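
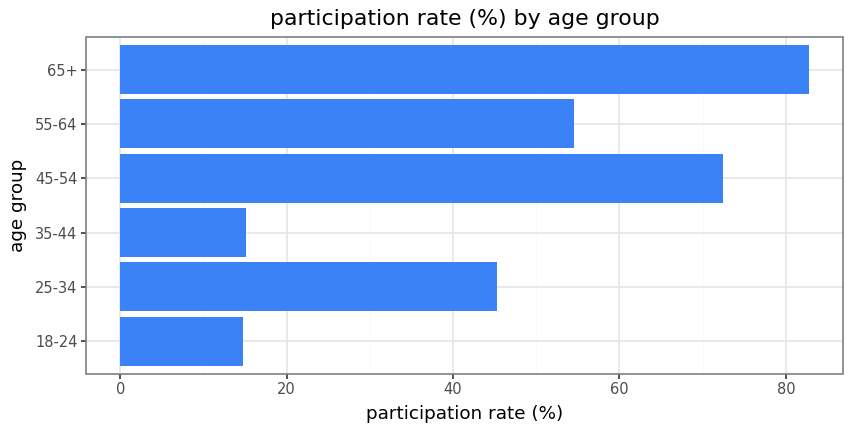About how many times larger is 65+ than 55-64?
≈ 1.6×

65+ ≈ 80, 55-64 ≈ 50; 80/50 ≈ 1.6.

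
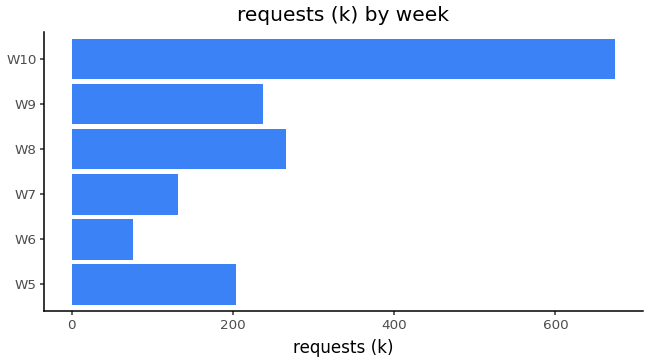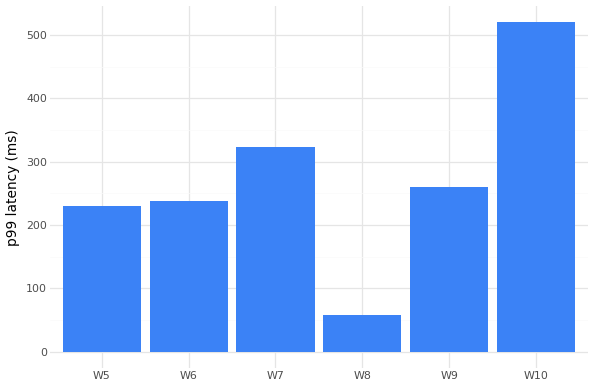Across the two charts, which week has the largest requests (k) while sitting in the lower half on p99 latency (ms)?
W8

Chart 2 median p99 latency (ms) ≈ 250; below-median weeks: W5, W6, W8. Among those, W8 has the highest requests (k) (≈ 300).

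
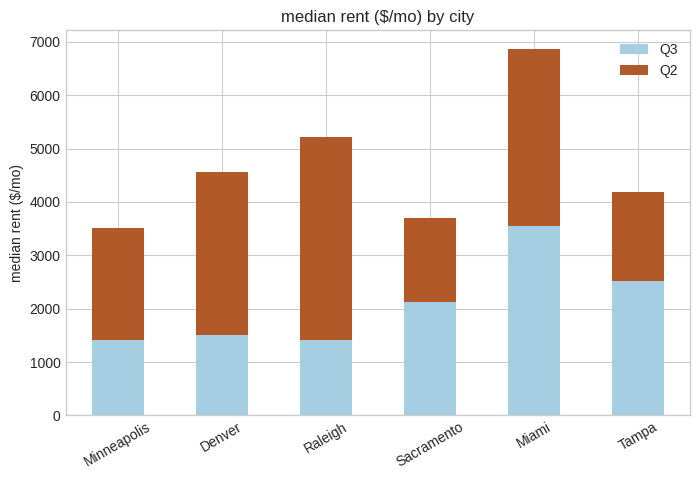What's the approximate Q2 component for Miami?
≈ 3000

Q2 top ≈ 7000, bottom ≈ 4000; segment ≈ 3000.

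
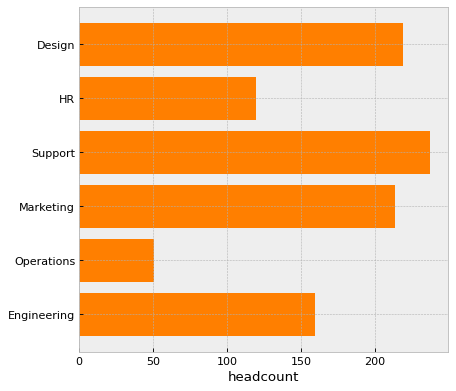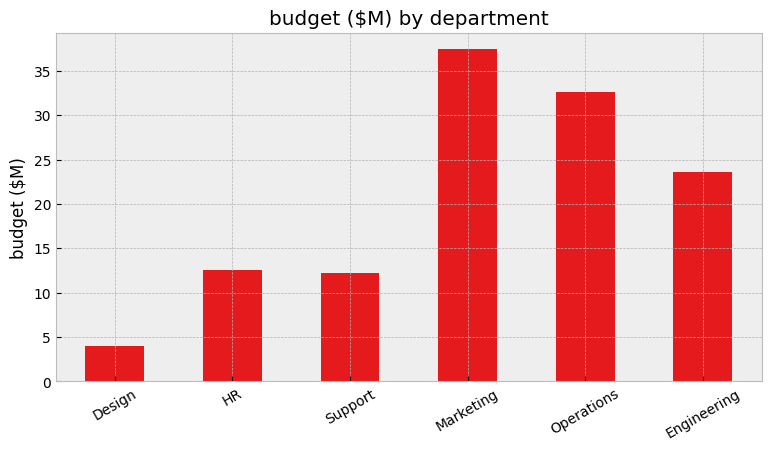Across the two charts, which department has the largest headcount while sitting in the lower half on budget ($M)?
Chart 2 median budget ($M) ≈ 20; below-median departments: Design, HR, Support. Among those, Support has the highest headcount (≈ 250).

Support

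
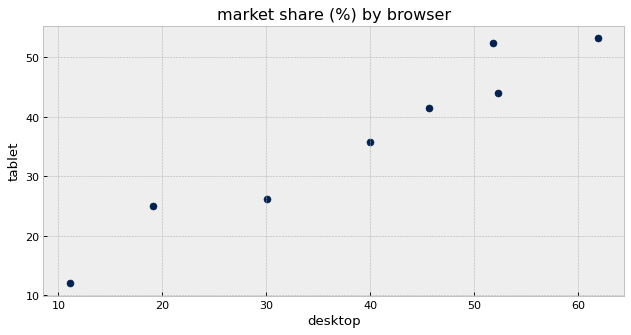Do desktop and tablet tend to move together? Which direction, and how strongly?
positive, strong

Points are positively correlated; strong (|r| ≈ 1.0).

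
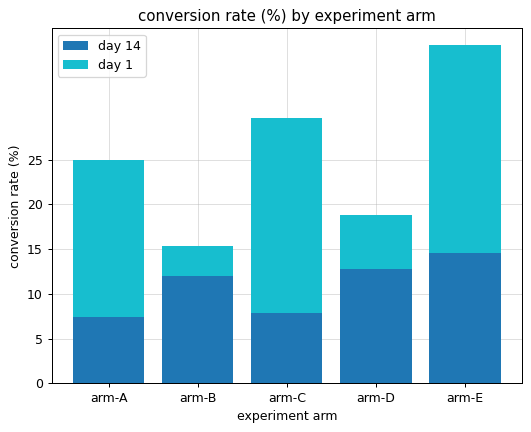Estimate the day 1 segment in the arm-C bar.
day 1 top ≈ 30, bottom ≈ 10; segment ≈ 20.

≈ 20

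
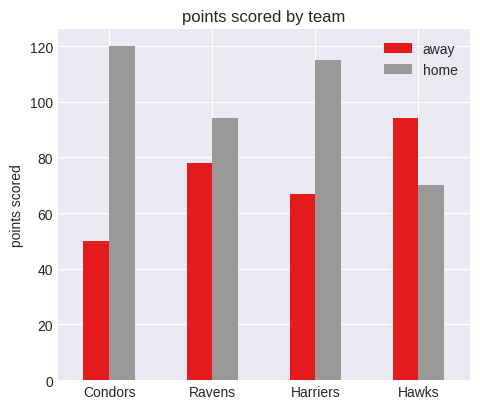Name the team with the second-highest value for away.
Top 3 for away: Hawks ≈ 90, Ravens ≈ 80, Harriers ≈ 70.

Ravens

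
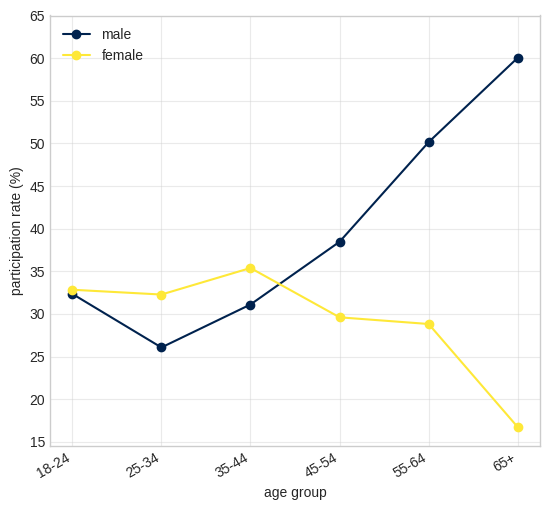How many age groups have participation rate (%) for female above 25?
Above 25: 18-24, 25-34, 35-44, 45-54, 55-64.

5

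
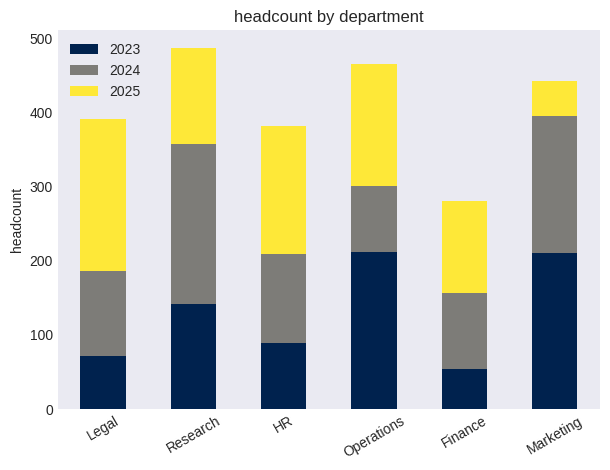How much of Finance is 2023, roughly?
≈ 50

2023 top ≈ 50, bottom ≈ 0; segment ≈ 50.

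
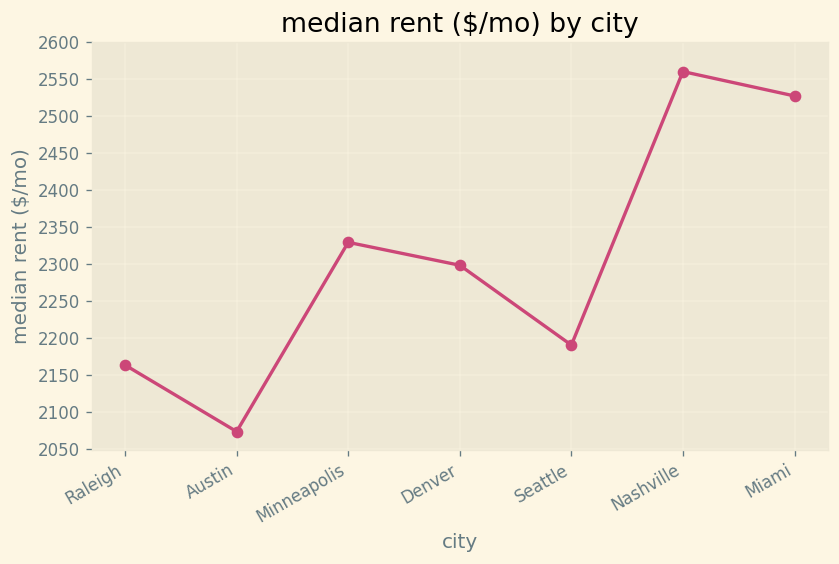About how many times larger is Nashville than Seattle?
Nashville ≈ 2550, Seattle ≈ 2200; 2550/2200 ≈ 1.16.

≈ 1.16×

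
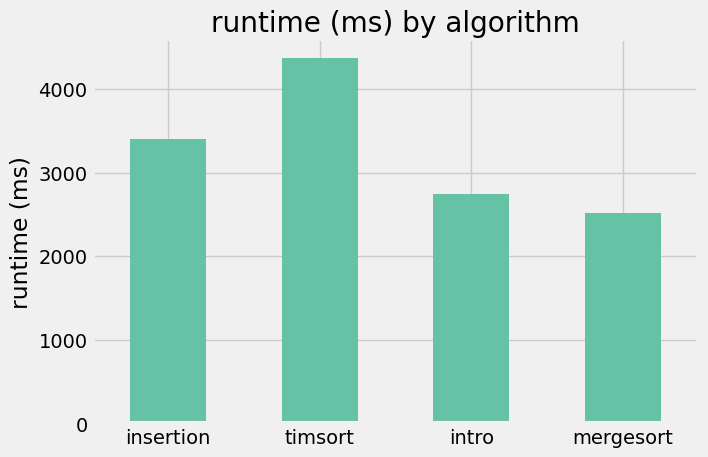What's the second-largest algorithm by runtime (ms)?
insertion

Top 3: timsort ≈ 4500, insertion ≈ 3500, intro ≈ 2500.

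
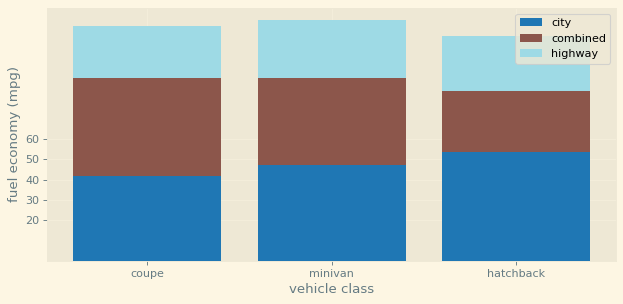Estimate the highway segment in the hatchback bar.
highway top ≈ 110, bottom ≈ 80; segment ≈ 30.

≈ 30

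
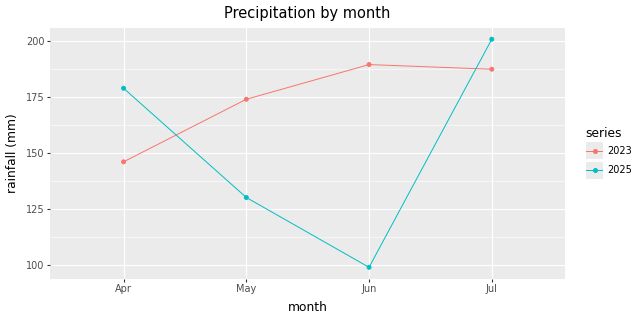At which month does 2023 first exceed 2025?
May

Apr: 2023 ≈ 150 vs 2025 ≈ 180 (not yet); May: 2023 ≈ 170 vs 2025 ≈ 130 (first crossover).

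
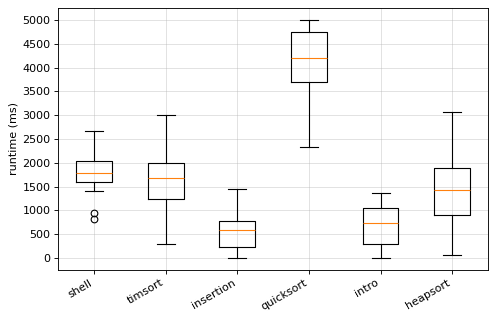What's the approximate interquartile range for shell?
Q3 ≈ 2000, Q1 ≈ 1500; IQR ≈ 500.

≈ 500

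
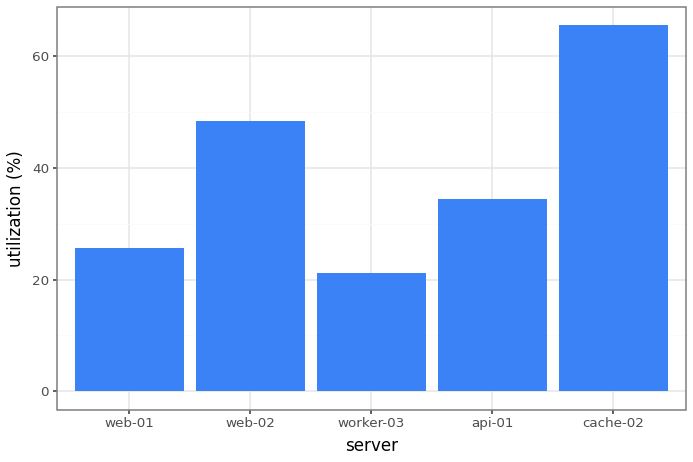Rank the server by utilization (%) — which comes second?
Top 3: cache-02 ≈ 70, web-02 ≈ 50, api-01 ≈ 30.

web-02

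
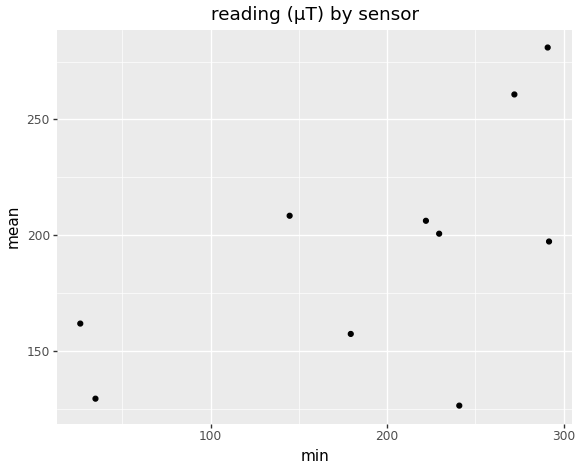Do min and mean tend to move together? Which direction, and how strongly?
Points are positively correlated; moderate (|r| ≈ 0.6).

positive, moderate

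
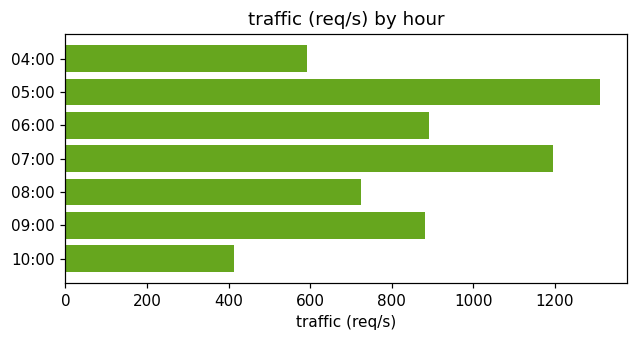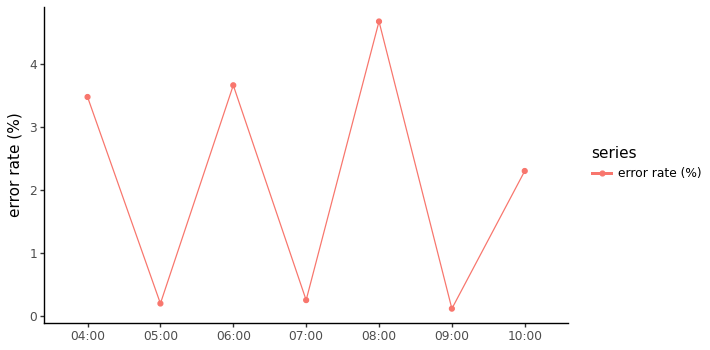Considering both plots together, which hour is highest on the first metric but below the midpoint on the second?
Chart 2 median error rate (%) ≈ 2.5; below-median hours: 05:00, 07:00, 09:00. Among those, 05:00 has the highest traffic (req/s) (≈ 1400).

05:00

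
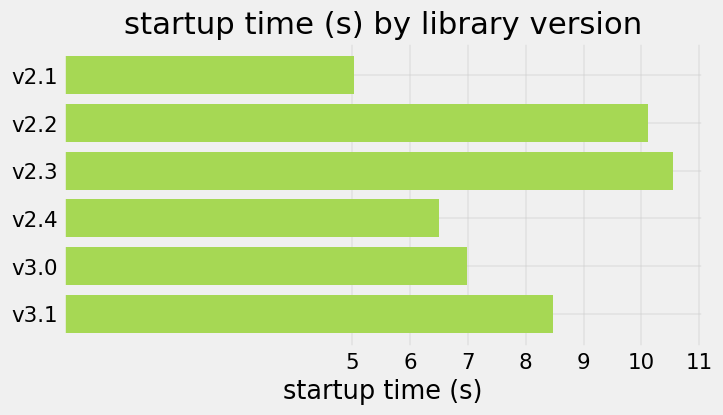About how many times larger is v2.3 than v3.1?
≈ 1.38×

v2.3 ≈ 11, v3.1 ≈ 8; 11/8 ≈ 1.38.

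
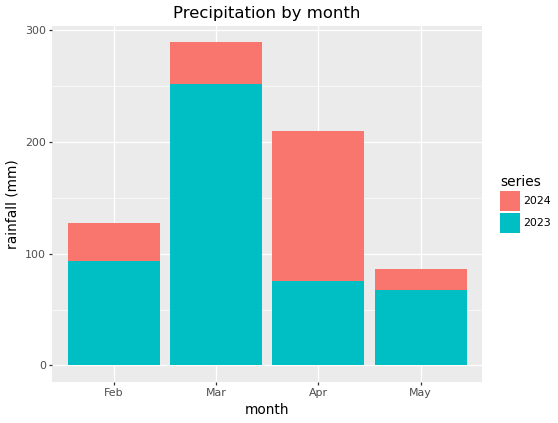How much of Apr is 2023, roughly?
≈ 75

2023 top ≈ 75, bottom ≈ 0; segment ≈ 75.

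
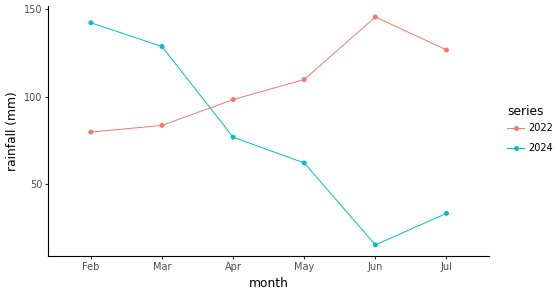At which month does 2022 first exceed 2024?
Mar: 2022 ≈ 80 vs 2024 ≈ 120 (not yet); Apr: 2022 ≈ 100 vs 2024 ≈ 80 (first crossover).

Apr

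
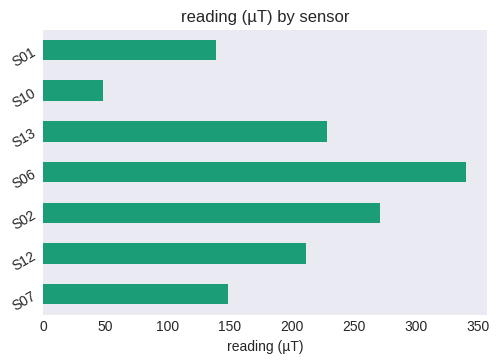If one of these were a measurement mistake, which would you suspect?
S10 ≈ 50; the rest sit between ≈ 150 and ≈ 350.

S10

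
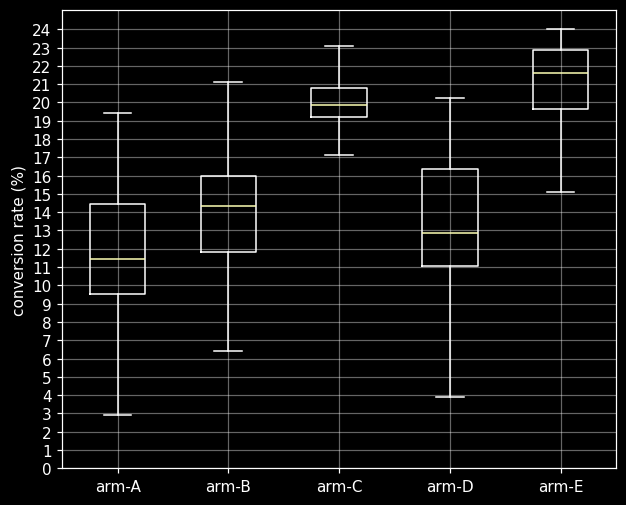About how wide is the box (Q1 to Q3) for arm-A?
≈ 4

Q3 ≈ 14, Q1 ≈ 10; IQR ≈ 4.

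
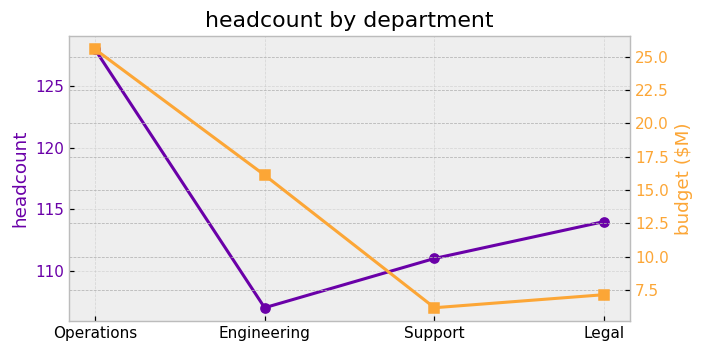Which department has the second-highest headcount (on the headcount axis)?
Legal

Top 3 (on the headcount axis): Operations ≈ 128, Legal ≈ 114, Support ≈ 112.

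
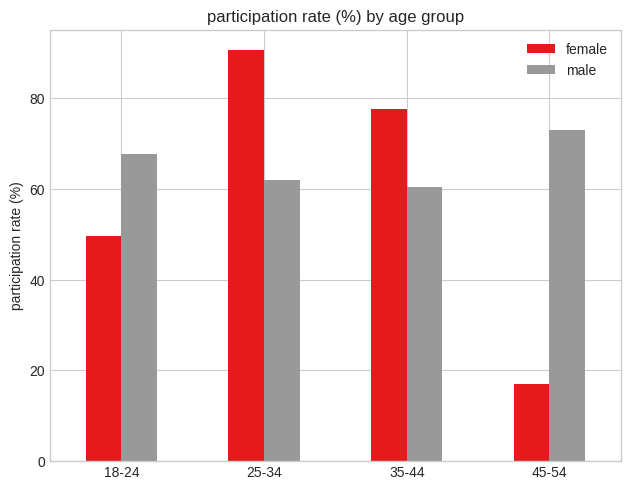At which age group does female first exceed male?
25-34

18-24: female ≈ 50 vs male ≈ 70 (not yet); 25-34: female ≈ 90 vs male ≈ 60 (first crossover).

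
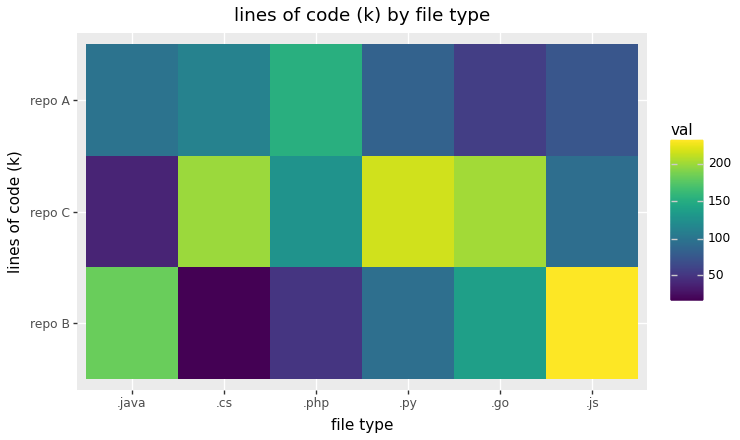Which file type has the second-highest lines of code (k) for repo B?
Top 3 for repo B: .js ≈ 240, .java ≈ 180, .go ≈ 140.

.java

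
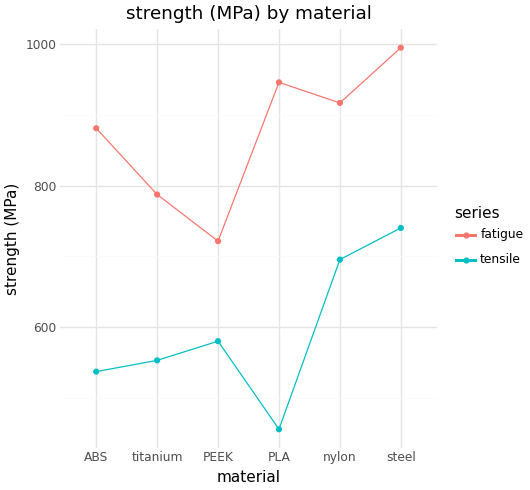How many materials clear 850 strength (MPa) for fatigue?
4

Above 850: ABS, PLA, nylon, steel.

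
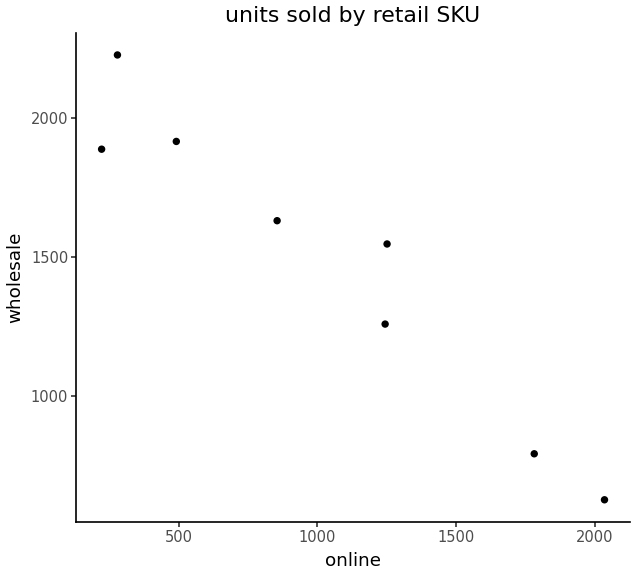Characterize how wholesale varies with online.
Points are negatively correlated; strong (|r| ≈ 1.0).

negative, strong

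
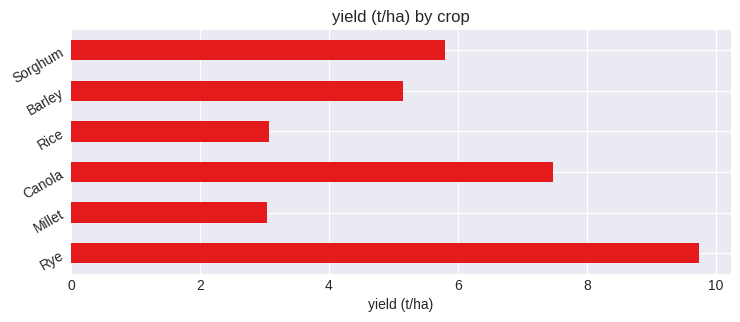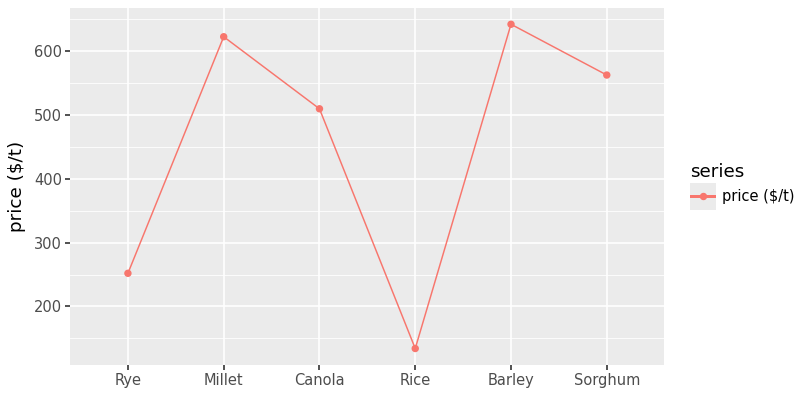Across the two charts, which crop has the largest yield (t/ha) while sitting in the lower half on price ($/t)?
Chart 2 median price ($/t) ≈ 500; below-median crops: Rye, Canola, Rice. Among those, Rye has the highest yield (t/ha) (≈ 10).

Rye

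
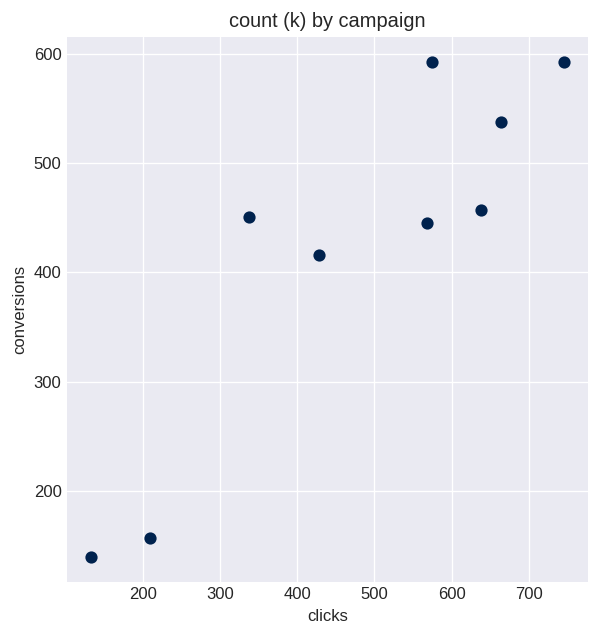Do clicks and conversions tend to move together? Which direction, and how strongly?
positive, strong

Points are positively correlated; strong (|r| ≈ 0.9).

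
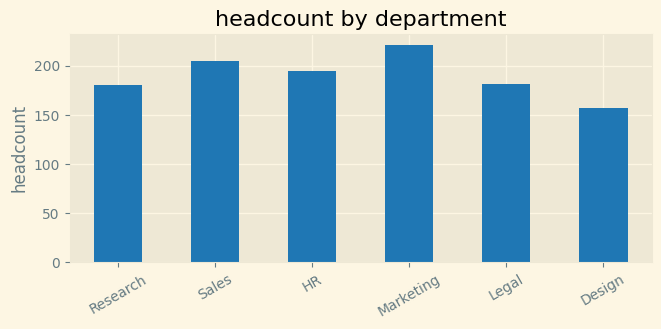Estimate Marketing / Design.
≈ 1.38×

Marketing ≈ 220, Design ≈ 160; 220/160 ≈ 1.38.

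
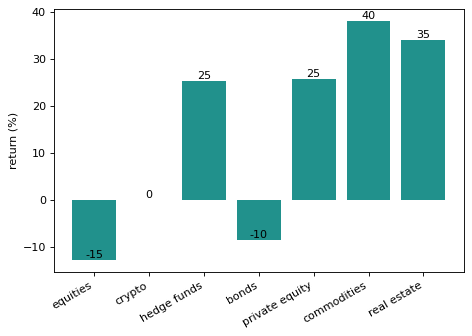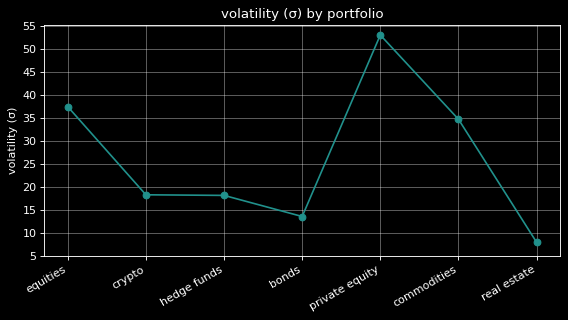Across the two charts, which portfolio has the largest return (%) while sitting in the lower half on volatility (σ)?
Chart 2 median volatility (σ) ≈ 20; below-median portfolios: hedge funds, bonds, real estate. Among those, real estate has the highest return (%) (≈ 35).

real estate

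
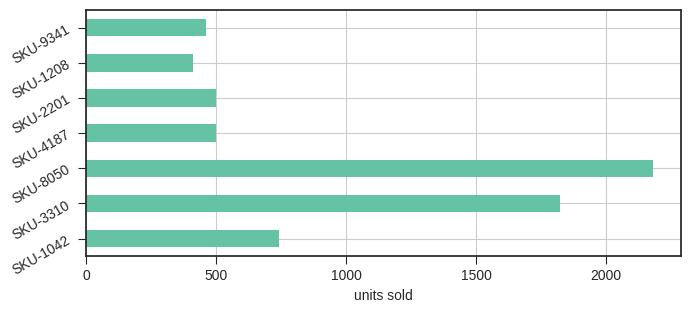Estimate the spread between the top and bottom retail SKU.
Max SKU-8050 ≈ 2200, min SKU-1208 ≈ 400; range ≈ 1800.

≈ 1800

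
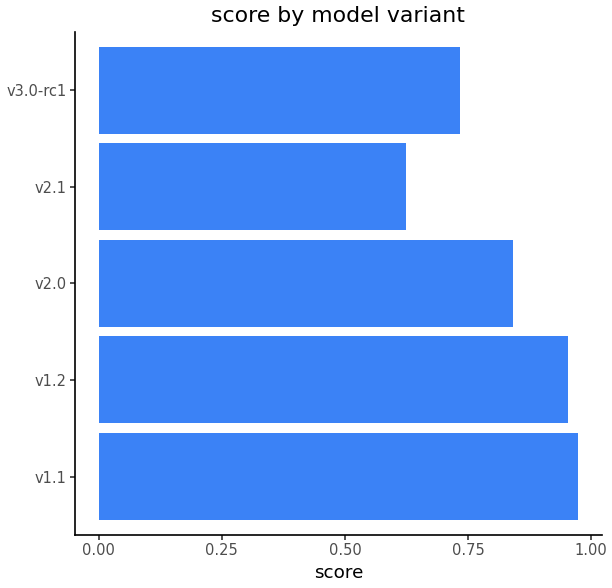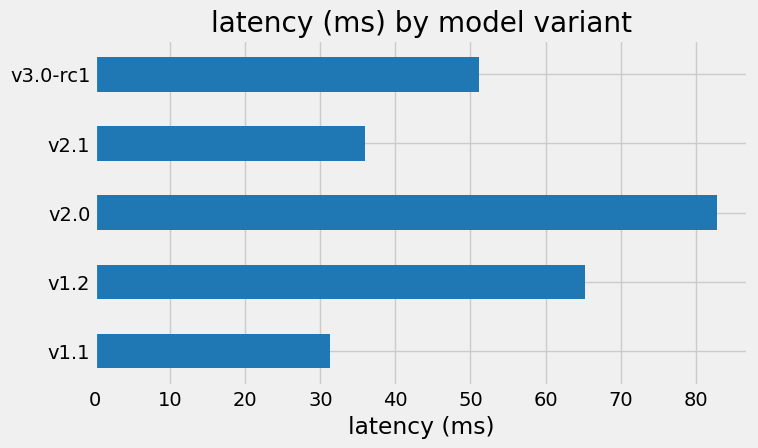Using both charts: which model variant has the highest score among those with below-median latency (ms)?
Chart 2 median latency (ms) ≈ 50; below-median model variants: v1.1, v2.1. Among those, v1.1 has the highest score (≈ 1).

v1.1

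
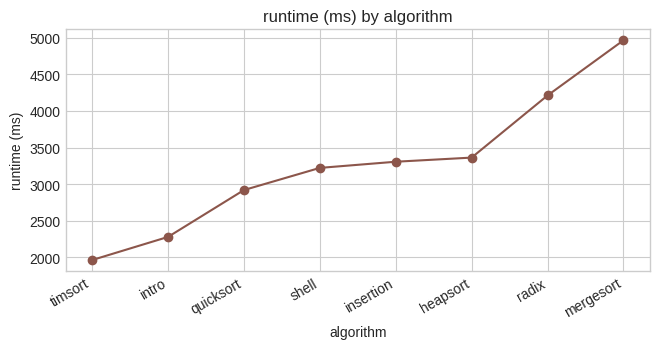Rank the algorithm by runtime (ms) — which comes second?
radix

Top 3: mergesort ≈ 5000, radix ≈ 4000, heapsort ≈ 3500.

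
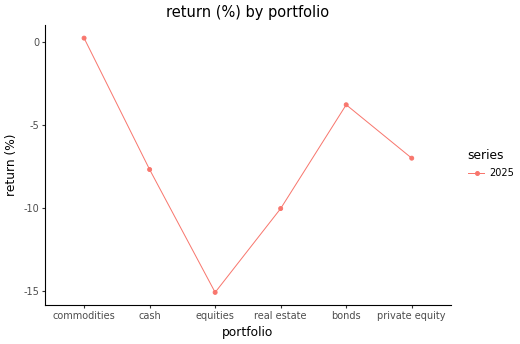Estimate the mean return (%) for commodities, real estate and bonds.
≈ -5

(0 + -10 + -4) / 3 ≈ -5.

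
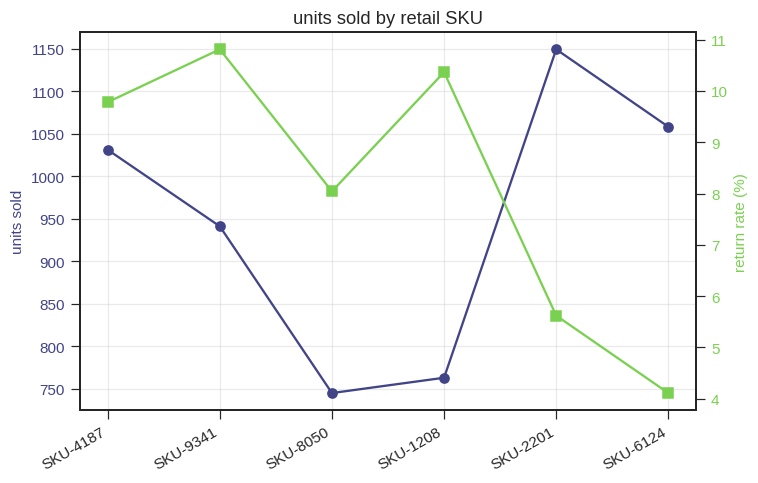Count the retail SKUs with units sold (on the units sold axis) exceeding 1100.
Above 1100: SKU-2201.

1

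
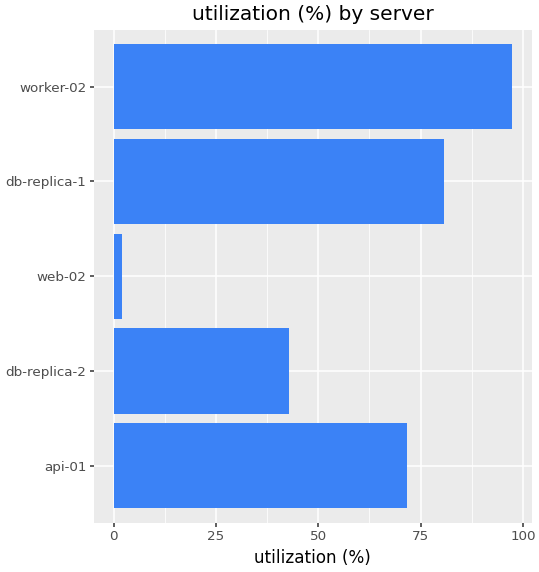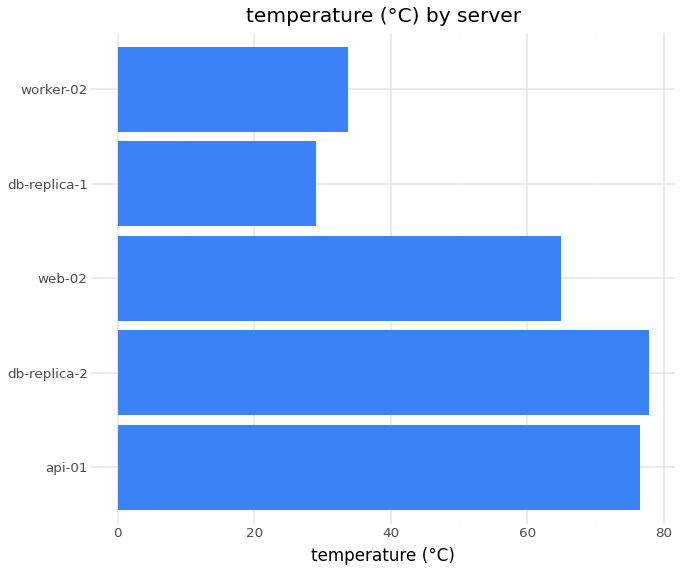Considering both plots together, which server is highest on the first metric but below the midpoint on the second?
worker-02

Chart 2 median temperature (°C) ≈ 60; below-median servers: db-replica-1, worker-02. Among those, worker-02 has the highest utilization (%) (≈ 100).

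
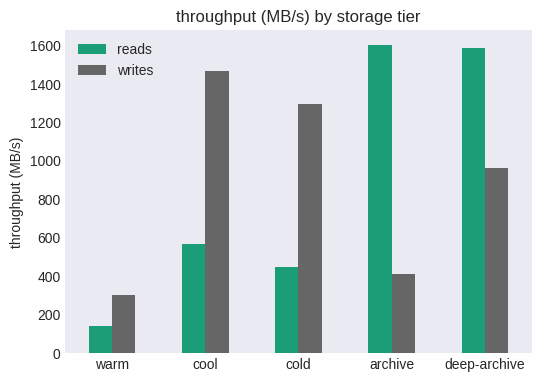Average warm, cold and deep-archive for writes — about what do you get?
≈ 867

(400 + 1200 + 1000) / 3 ≈ 867.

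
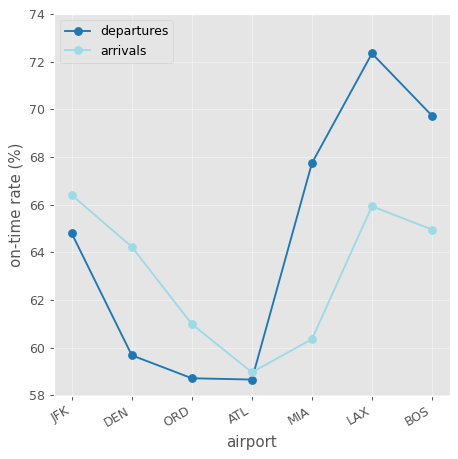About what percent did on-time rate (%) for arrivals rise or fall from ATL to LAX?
ATL ≈ 58, LAX ≈ 66; (66 − 58) / 58 ≈ +13.8%.

≈ +13.8%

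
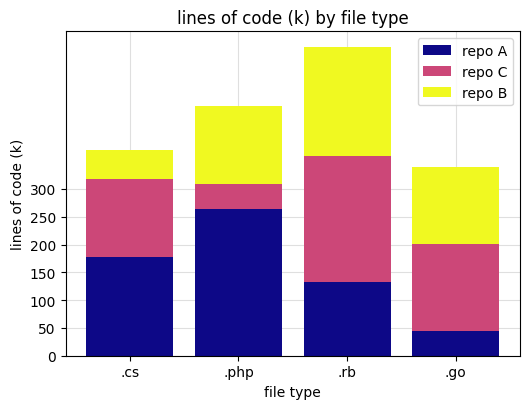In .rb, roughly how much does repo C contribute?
repo C top ≈ 350, bottom ≈ 150; segment ≈ 200.

≈ 200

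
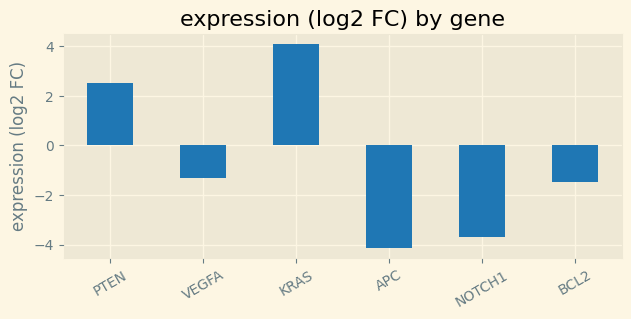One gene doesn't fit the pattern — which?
KRAS ≈ 4; the rest sit between ≈ -4 and ≈ 3.

KRAS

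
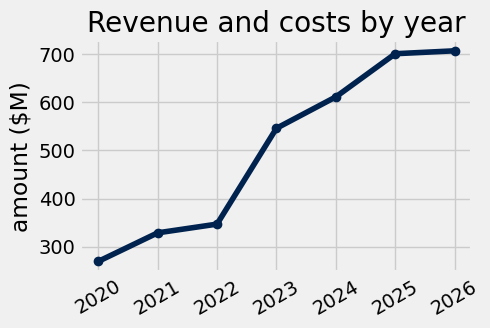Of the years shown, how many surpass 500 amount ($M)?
Above 500: 2023, 2024, 2025, 2026.

4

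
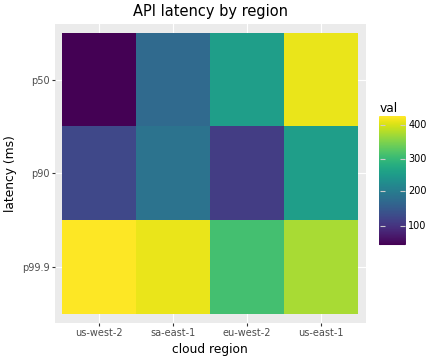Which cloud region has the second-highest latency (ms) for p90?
sa-east-1

Top 3 for p90: us-east-1 ≈ 250, sa-east-1 ≈ 200, us-west-2 ≈ 100.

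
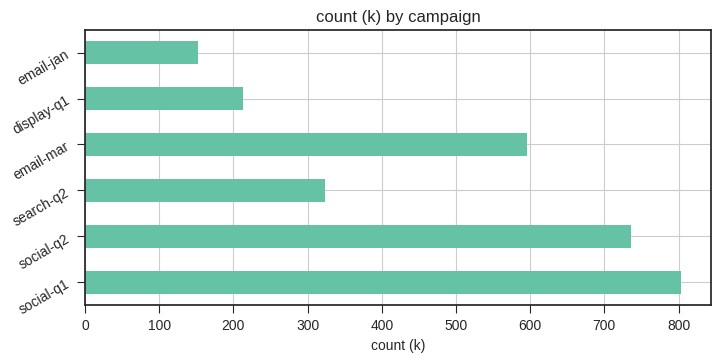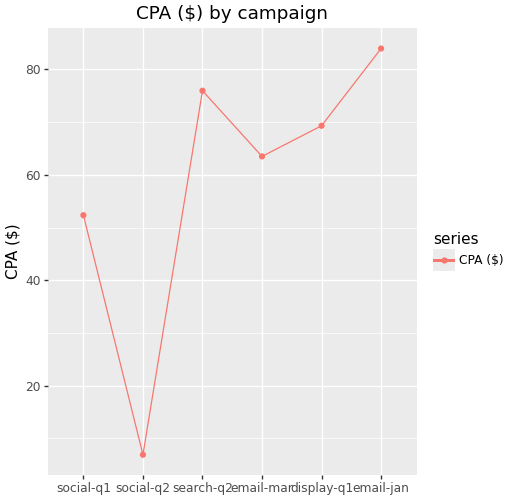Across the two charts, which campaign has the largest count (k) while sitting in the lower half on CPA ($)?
Chart 2 median CPA ($) ≈ 70; below-median campaigns: social-q1, social-q2, email-mar. Among those, social-q1 has the highest count (k) (≈ 800).

social-q1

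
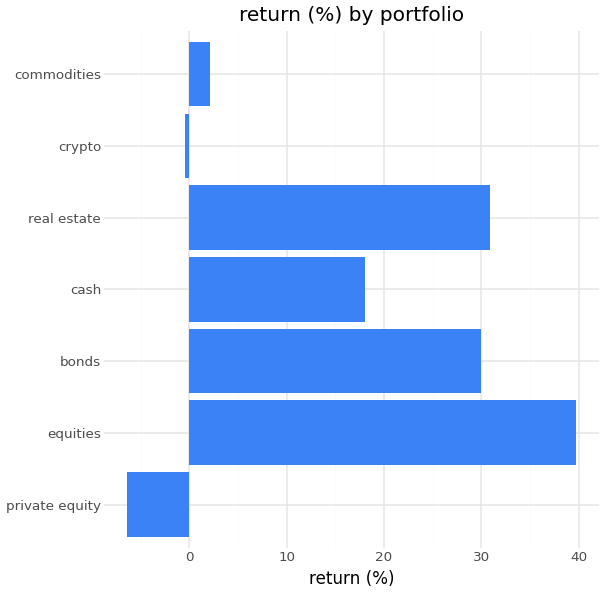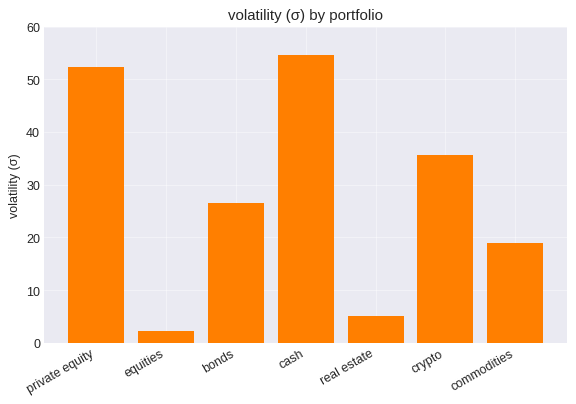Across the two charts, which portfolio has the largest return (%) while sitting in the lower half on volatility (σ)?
equities

Chart 2 median volatility (σ) ≈ 30; below-median portfolios: equities, real estate, commodities. Among those, equities has the highest return (%) (≈ 40).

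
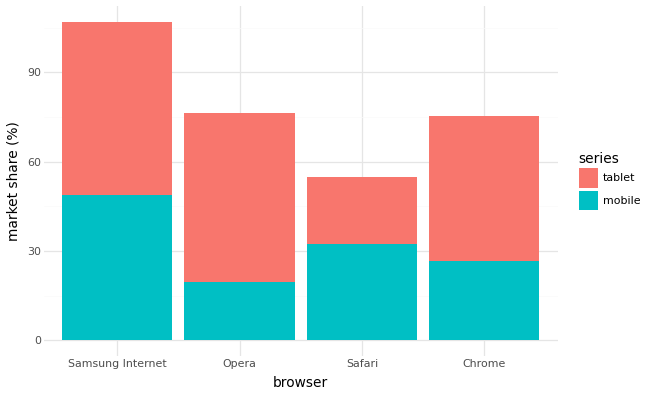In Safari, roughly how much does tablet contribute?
tablet top ≈ 50, bottom ≈ 30; segment ≈ 20.

≈ 20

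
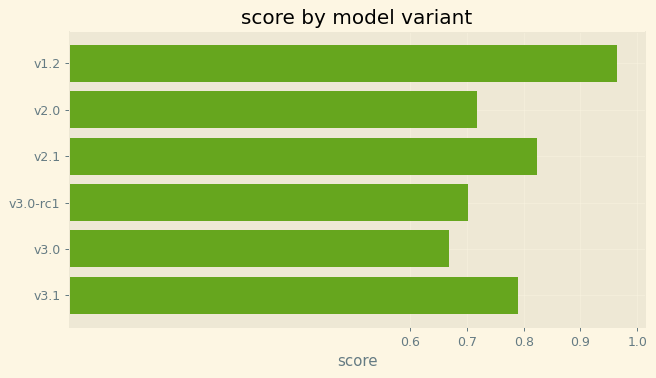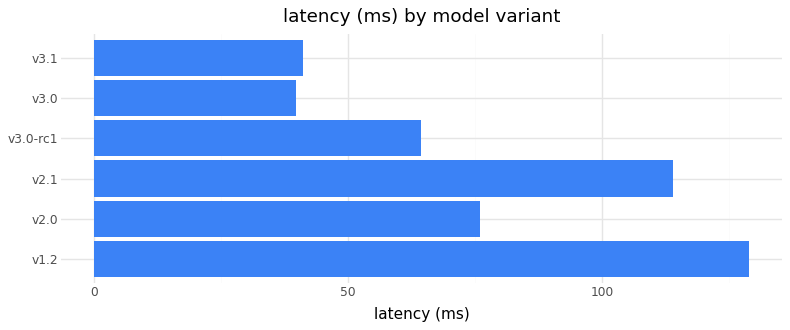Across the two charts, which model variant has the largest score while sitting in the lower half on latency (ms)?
Chart 2 median latency (ms) ≈ 80; below-median model variants: v3.0-rc1, v3.0, v3.1. Among those, v3.1 has the highest score (≈ 0.8).

v3.1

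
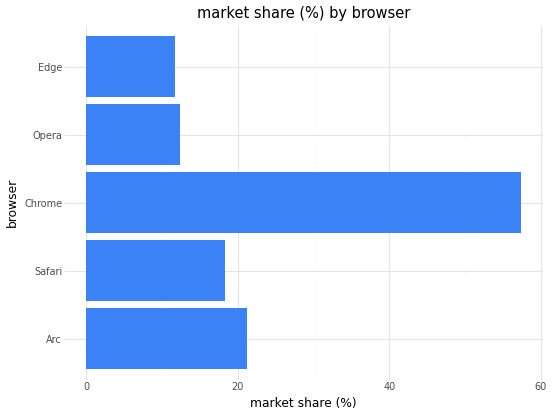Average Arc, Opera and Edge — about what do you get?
(20 + 10 + 10) / 3 ≈ 13.

≈ 13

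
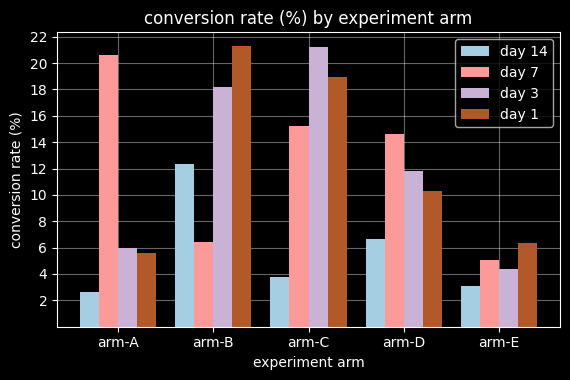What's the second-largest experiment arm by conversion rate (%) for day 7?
Top 3 for day 7: arm-A ≈ 20, arm-C ≈ 16, arm-D ≈ 14.

arm-C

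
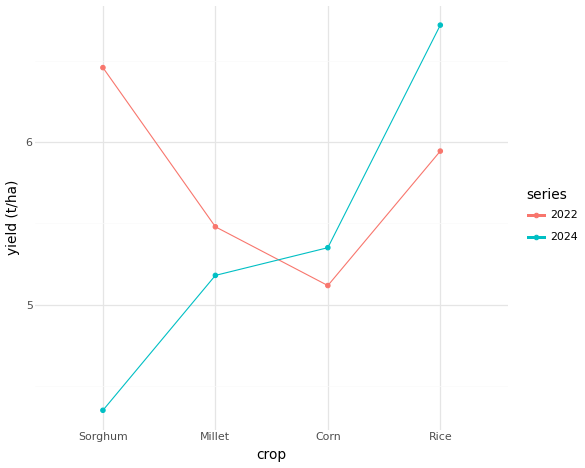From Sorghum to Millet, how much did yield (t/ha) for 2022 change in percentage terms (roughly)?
Sorghum ≈ 6.4, Millet ≈ 5.4; (5.4 − 6.4) / 6.4 ≈ -15.6%.

≈ -15.6%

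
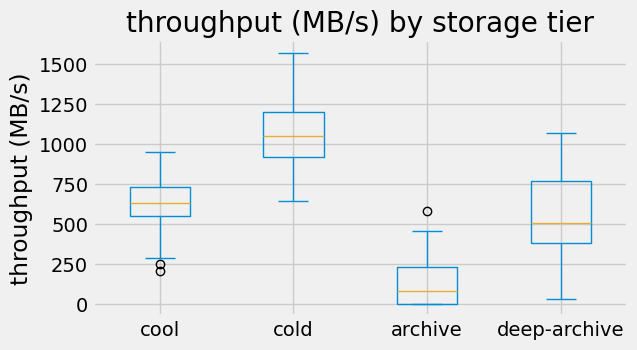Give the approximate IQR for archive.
≈ 200

Q3 ≈ 200, Q1 ≈ 0; IQR ≈ 200.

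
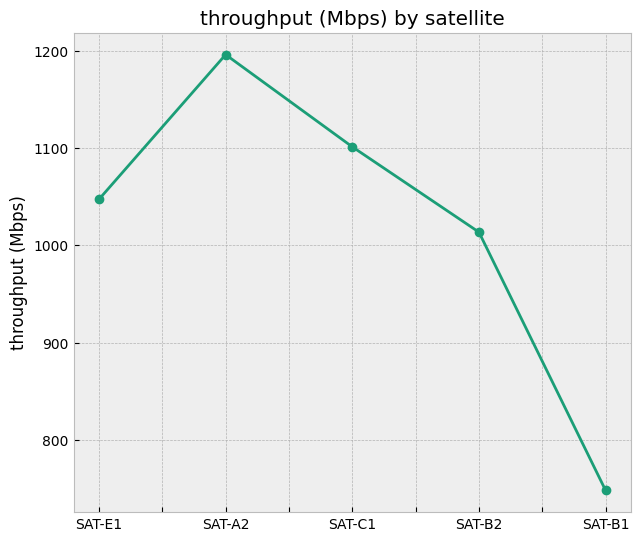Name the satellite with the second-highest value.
SAT-C1

Top 3: SAT-A2 ≈ 1200, SAT-C1 ≈ 1100, SAT-E1 ≈ 1050.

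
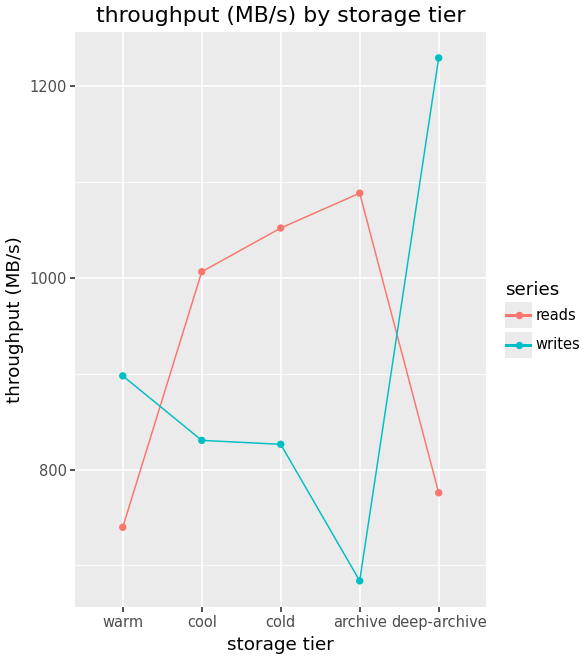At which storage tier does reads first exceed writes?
cool

warm: reads ≈ 750 vs writes ≈ 900 (not yet); cool: reads ≈ 1000 vs writes ≈ 850 (first crossover).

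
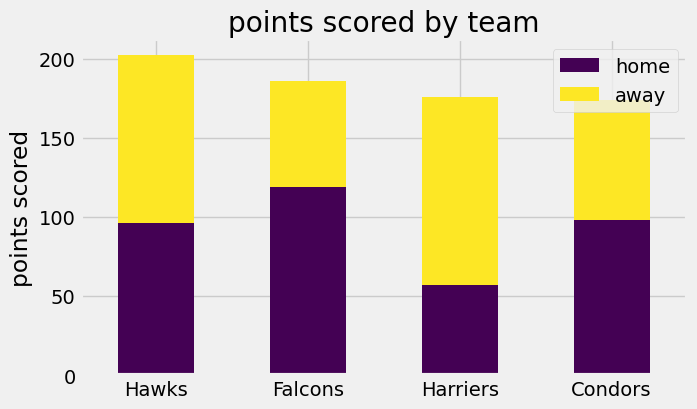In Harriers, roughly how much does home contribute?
≈ 60

home top ≈ 60, bottom ≈ 0; segment ≈ 60.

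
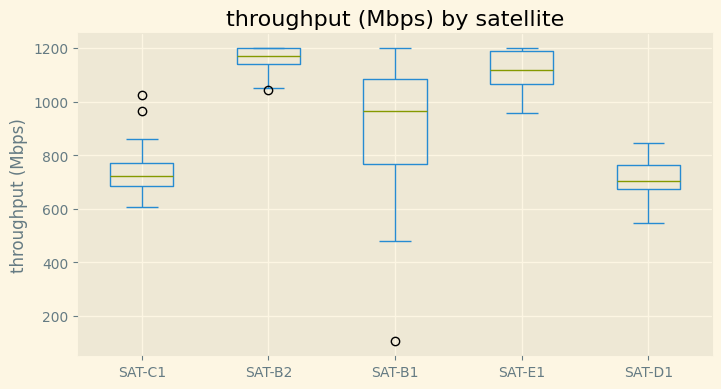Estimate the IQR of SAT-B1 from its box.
Q3 ≈ 1100, Q1 ≈ 750; IQR ≈ 350.

≈ 350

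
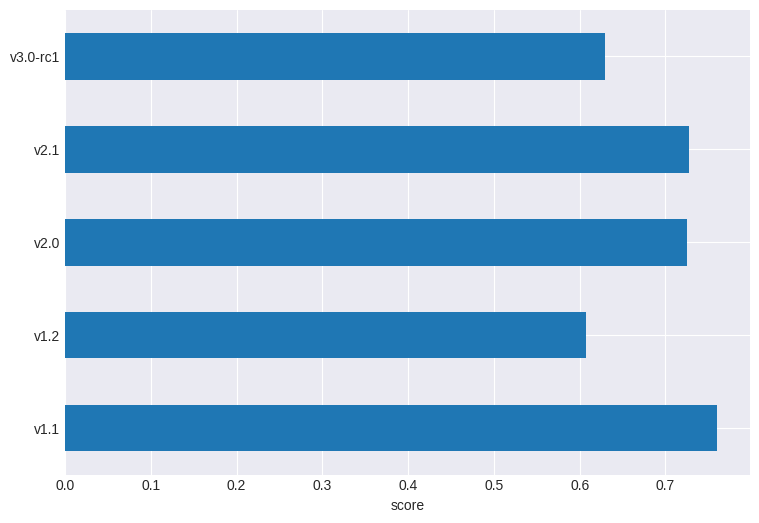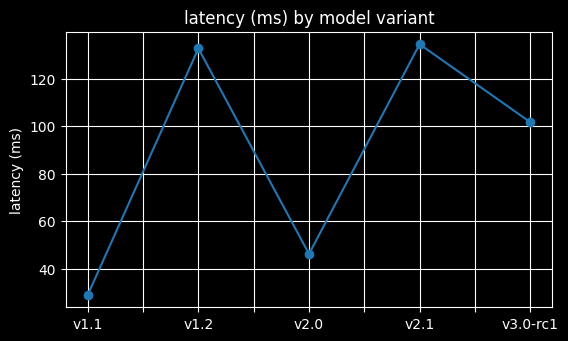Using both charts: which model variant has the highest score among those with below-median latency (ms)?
v1.1

Chart 2 median latency (ms) ≈ 100; below-median model variants: v1.1, v2.0. Among those, v1.1 has the highest score (≈ 0.8).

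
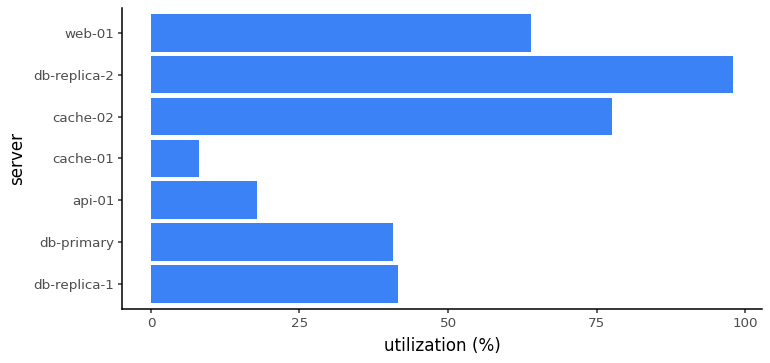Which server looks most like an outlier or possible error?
db-replica-2

db-replica-2 ≈ 100; the rest sit between ≈ 10 and ≈ 80.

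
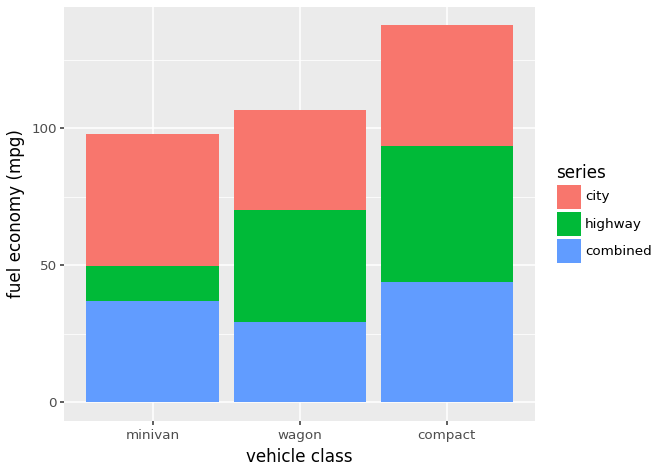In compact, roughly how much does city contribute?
city top ≈ 140, bottom ≈ 100; segment ≈ 40.

≈ 40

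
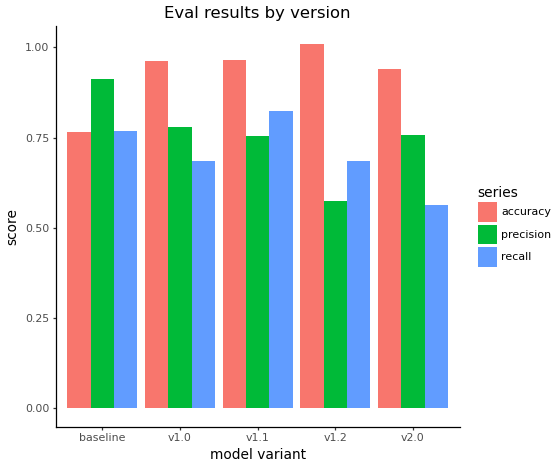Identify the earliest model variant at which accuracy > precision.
baseline: accuracy ≈ 0.8 vs precision ≈ 0.9 (not yet); v1.0: accuracy ≈ 1.0 vs precision ≈ 0.8 (first crossover).

v1.0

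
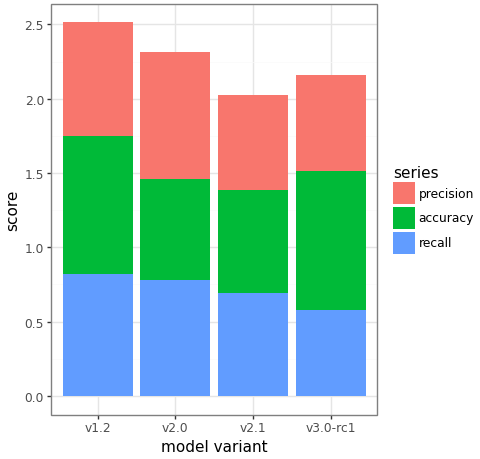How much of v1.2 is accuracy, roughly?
≈ 1.0

accuracy top ≈ 2.0, bottom ≈ 1.0; segment ≈ 1.0.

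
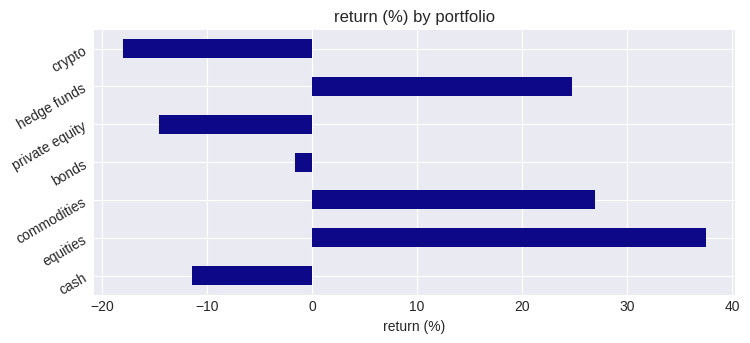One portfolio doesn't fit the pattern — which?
equities ≈ 35; the rest sit between ≈ -20 and ≈ 25.

equities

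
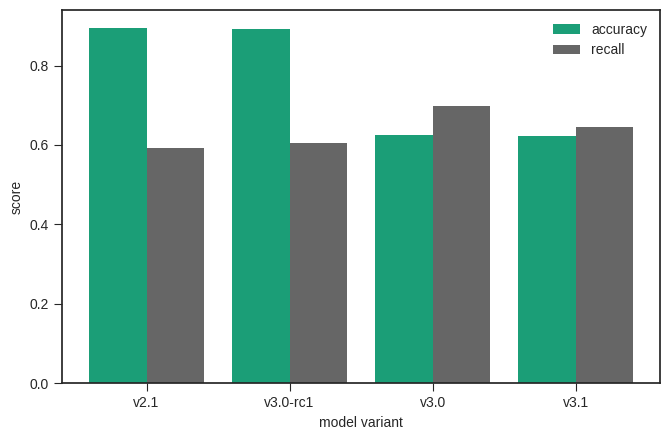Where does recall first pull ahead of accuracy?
v3.0-rc1: recall ≈ 0.6 vs accuracy ≈ 0.9 (not yet); v3.0: recall ≈ 0.7 vs accuracy ≈ 0.6 (first crossover).

v3.0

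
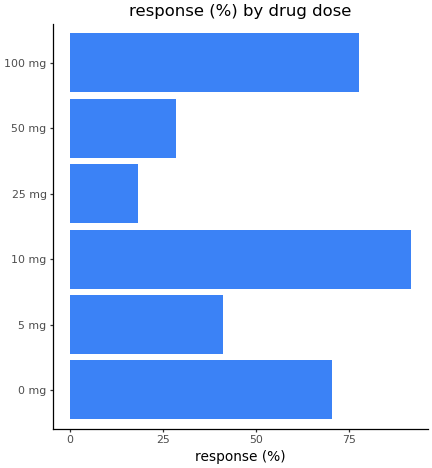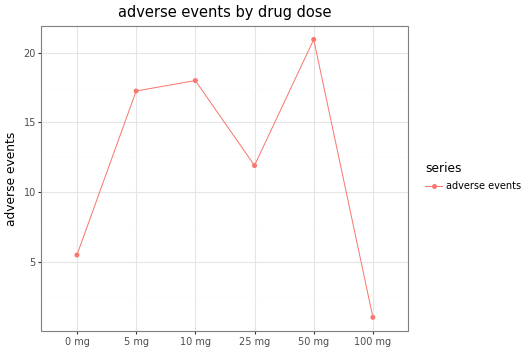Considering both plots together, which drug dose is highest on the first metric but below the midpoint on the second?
Chart 2 median adverse events ≈ 14; below-median drug doses: 0 mg, 25 mg, 100 mg. Among those, 100 mg has the highest response (%) (≈ 80).

100 mg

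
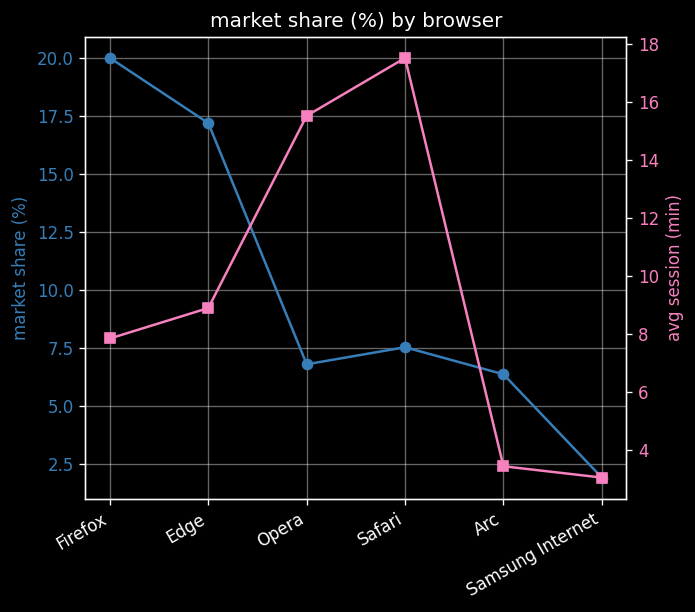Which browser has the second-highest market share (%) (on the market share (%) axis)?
Top 3 (on the market share (%) axis): Firefox ≈ 20, Edge ≈ 18, Safari ≈ 8.

Edge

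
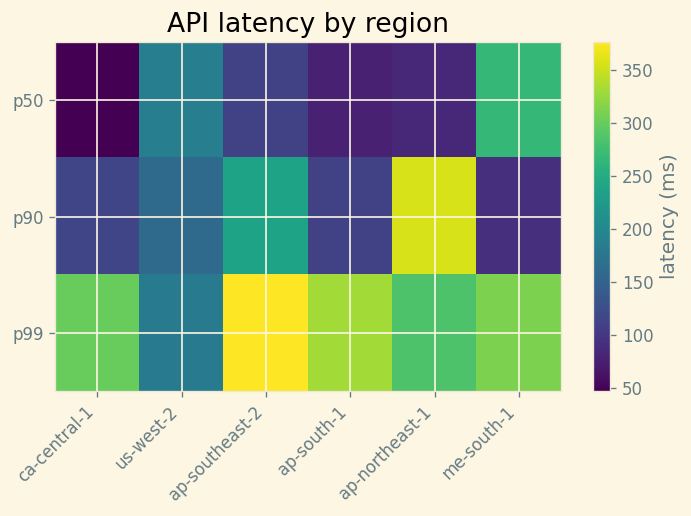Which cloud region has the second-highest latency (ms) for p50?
Top 3 for p50: me-south-1 ≈ 250, us-west-2 ≈ 200, ap-southeast-2 ≈ 100.

us-west-2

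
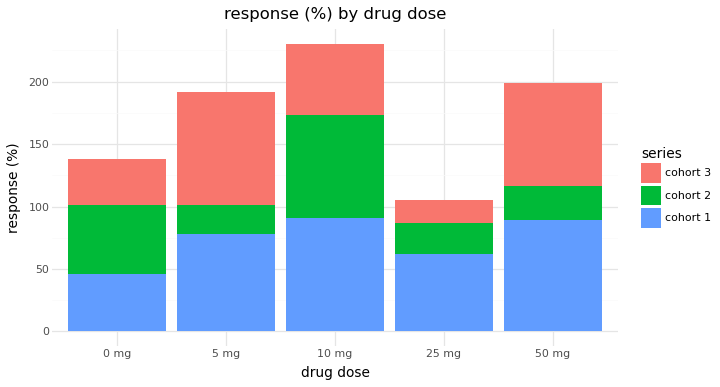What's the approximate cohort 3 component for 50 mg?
cohort 3 top ≈ 200, bottom ≈ 120; segment ≈ 80.

≈ 80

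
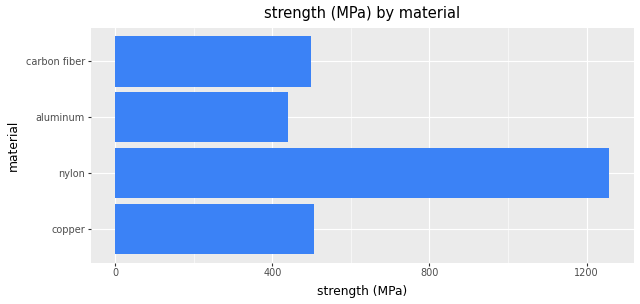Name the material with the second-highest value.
copper

Top 3: nylon ≈ 1200, copper ≈ 600, carbon fiber ≈ 400.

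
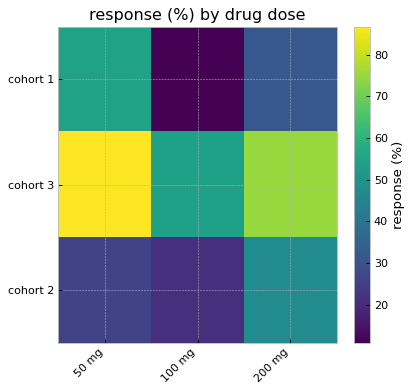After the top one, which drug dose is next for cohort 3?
Top 3 for cohort 3: 50 mg ≈ 90, 200 mg ≈ 70, 100 mg ≈ 50.

200 mg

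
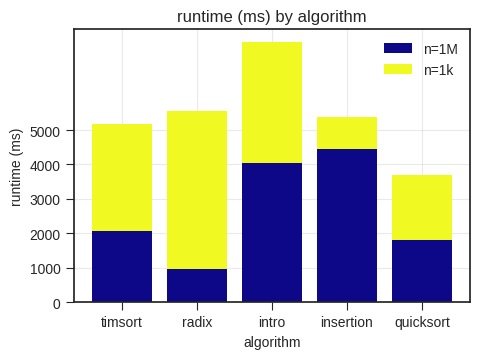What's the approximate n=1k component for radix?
n=1k top ≈ 6000, bottom ≈ 1000; segment ≈ 5000.

≈ 5000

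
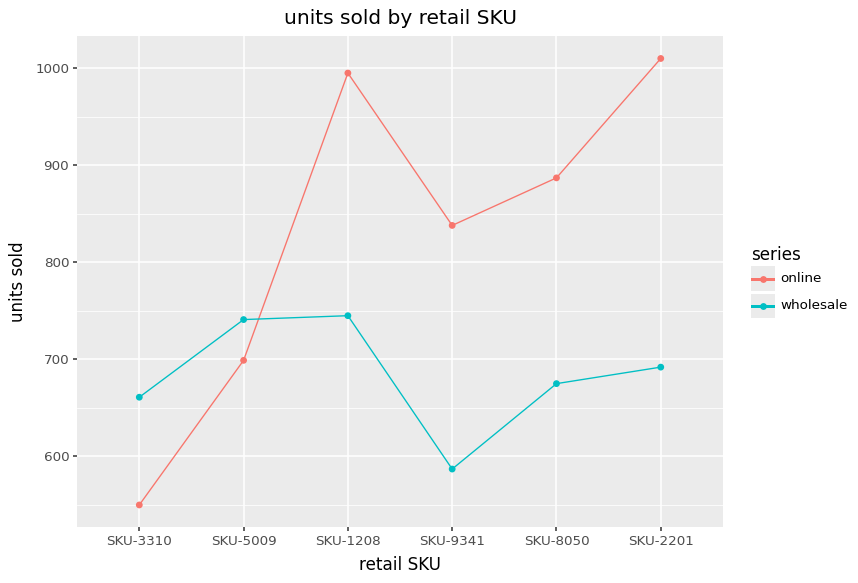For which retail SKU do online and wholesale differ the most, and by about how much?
SKU-2201, ≈ 300

SKU-2201: online ≈ 1000, wholesale ≈ 700 → gap ≈ 300. Next-largest (SKU-9341) is only ≈ 250.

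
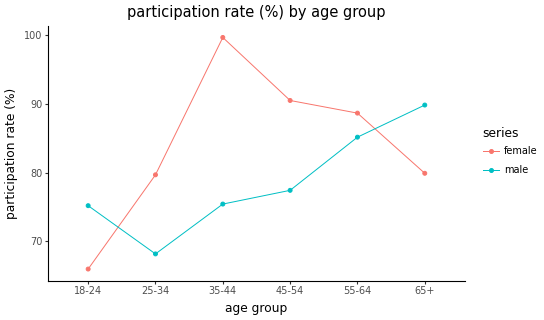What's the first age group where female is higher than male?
18-24: female ≈ 65 vs male ≈ 75 (not yet); 25-34: female ≈ 80 vs male ≈ 70 (first crossover).

25-34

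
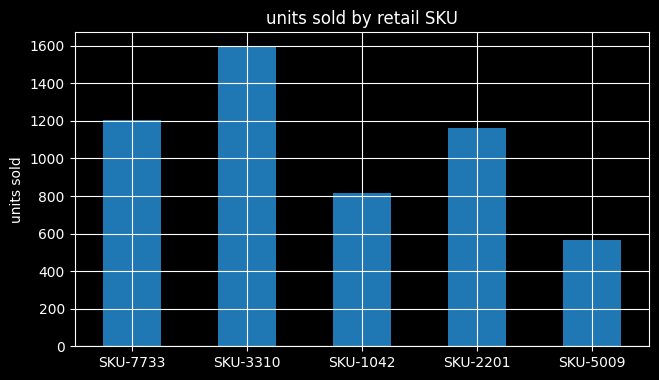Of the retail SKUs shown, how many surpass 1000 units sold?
3

Above 1000: SKU-7733, SKU-3310, SKU-2201.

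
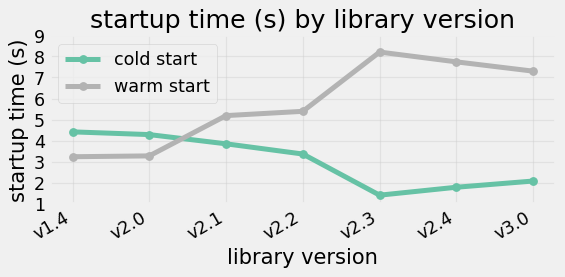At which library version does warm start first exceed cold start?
v2.0: warm start ≈ 3 vs cold start ≈ 4 (not yet); v2.1: warm start ≈ 5 vs cold start ≈ 4 (first crossover).

v2.1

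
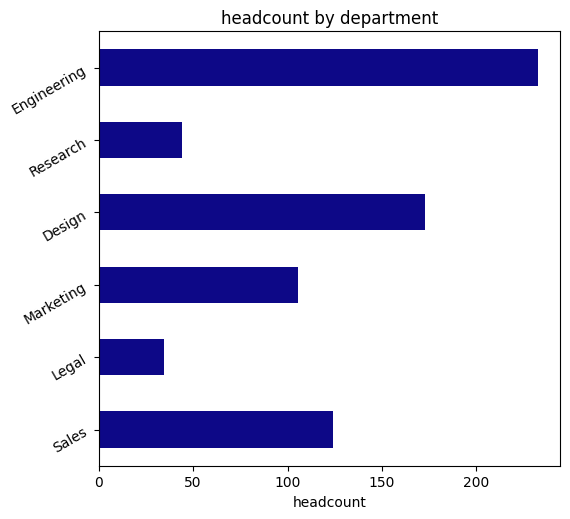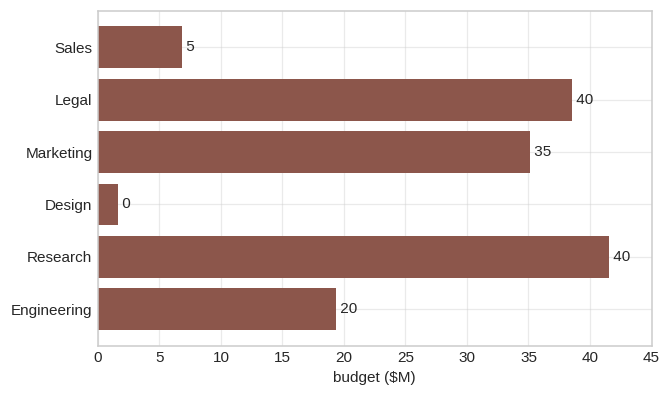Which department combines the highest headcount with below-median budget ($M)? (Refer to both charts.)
Chart 2 median budget ($M) ≈ 25; below-median departments: Sales, Design, Engineering. Among those, Engineering has the highest headcount (≈ 225).

Engineering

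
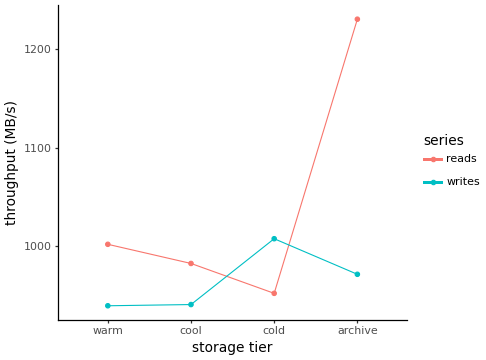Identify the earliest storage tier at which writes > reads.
cool: writes ≈ 950 vs reads ≈ 975 (not yet); cold: writes ≈ 1000 vs reads ≈ 950 (first crossover).

cold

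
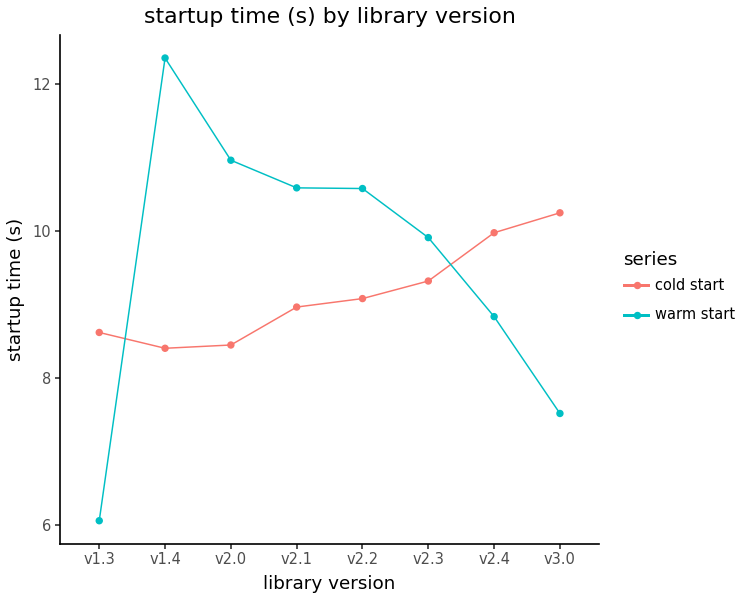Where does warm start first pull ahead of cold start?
v1.4

v1.3: warm start ≈ 6 vs cold start ≈ 9 (not yet); v1.4: warm start ≈ 12 vs cold start ≈ 8 (first crossover).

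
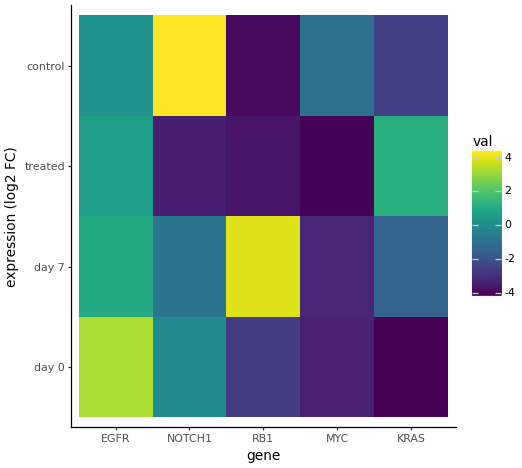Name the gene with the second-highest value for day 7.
Top 3 for day 7: RB1 ≈ 4, EGFR ≈ 1, NOTCH1 ≈ -1.

EGFR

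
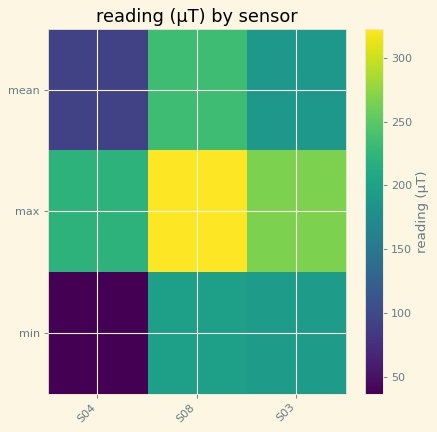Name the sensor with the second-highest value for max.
Top 3 for max: S08 ≈ 325, S03 ≈ 275, S04 ≈ 225.

S03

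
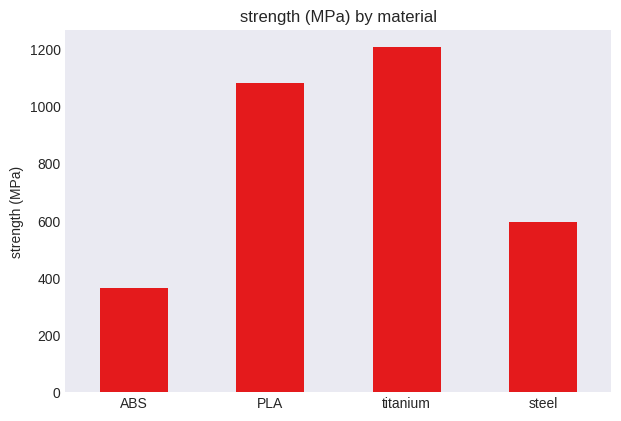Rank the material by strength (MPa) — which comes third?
Top 4: titanium ≈ 1200, PLA ≈ 1000, steel ≈ 600, ABS ≈ 400.

steel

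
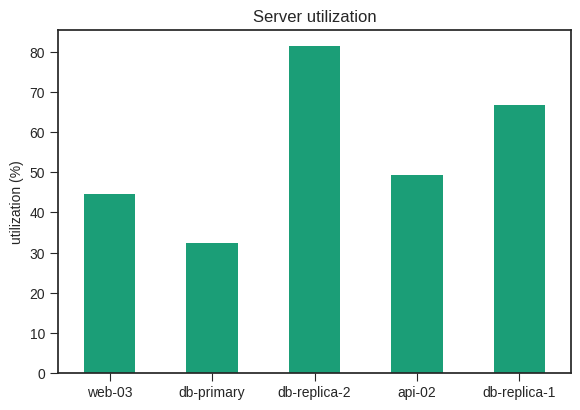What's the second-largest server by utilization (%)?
db-replica-1

Top 3: db-replica-2 ≈ 80, db-replica-1 ≈ 70, api-02 ≈ 50.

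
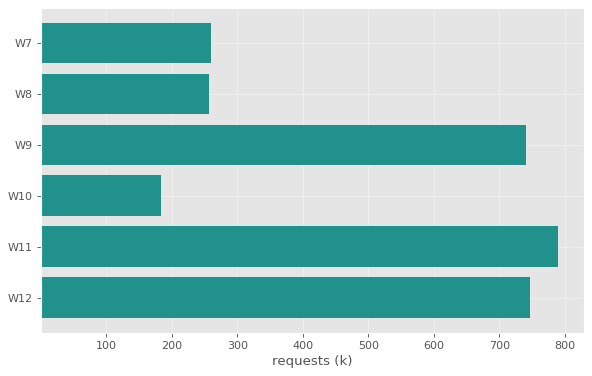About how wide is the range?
Max W11 ≈ 800, min W10 ≈ 200; range ≈ 600.

≈ 600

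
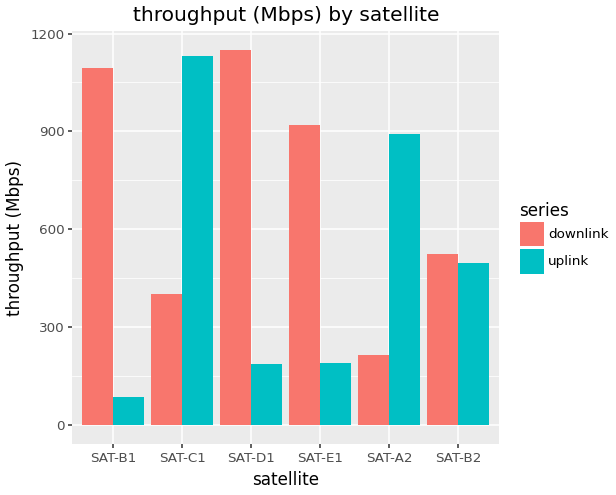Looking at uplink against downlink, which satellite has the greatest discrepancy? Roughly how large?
SAT-B1: uplink ≈ 100, downlink ≈ 1100 → gap ≈ 1000. Next-largest (SAT-D1) is only ≈ 900.

SAT-B1, ≈ 1000 Mbps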